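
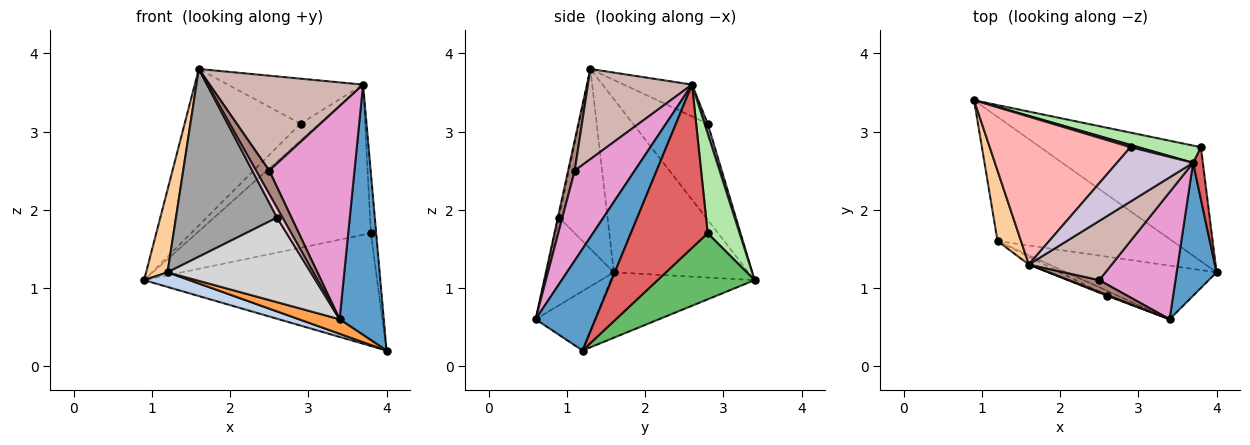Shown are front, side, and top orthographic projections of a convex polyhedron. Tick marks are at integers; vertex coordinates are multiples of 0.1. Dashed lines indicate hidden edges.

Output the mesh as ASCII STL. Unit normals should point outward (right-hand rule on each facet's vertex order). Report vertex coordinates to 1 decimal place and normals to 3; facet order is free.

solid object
 facet normal 0.767 -0.567 0.301
  outer loop
   vertex 3.7 2.6 3.6
   vertex 3.4 0.6 0.6
   vertex 4.0 1.2 0.2
  endloop
 endfacet
 facet normal -0.348 -0.110 -0.931
  outer loop
   vertex 1.2 1.6 1.2
   vertex 0.9 3.4 1.1
   vertex 4.0 1.2 0.2
  endloop
 endfacet
 facet normal -0.357 -0.244 -0.902
  outer loop
   vertex 1.2 1.6 1.2
   vertex 4.0 1.2 0.2
   vertex 3.4 0.6 0.6
  endloop
 endfacet
 facet normal -0.979 -0.156 0.133
  outer loop
   vertex 1.2 1.6 1.2
   vertex 1.6 1.3 3.8
   vertex 0.9 3.4 1.1
  endloop
 endfacet
 facet normal 0.281 0.675 -0.682
  outer loop
   vertex 3.8 2.8 1.7
   vertex 4.0 1.2 0.2
   vertex 0.9 3.4 1.1
  endloop
 endfacet
 facet normal 0.179 0.977 0.112
  outer loop
   vertex 3.8 2.8 1.7
   vertex 0.9 3.4 1.1
   vertex 3.7 2.6 3.6
  endloop
 endfacet
 facet normal 0.996 0.069 0.060
  outer loop
   vertex 3.8 2.8 1.7
   vertex 3.7 2.6 3.6
   vertex 4.0 1.2 0.2
  endloop
 endfacet
 facet normal -0.424 0.658 0.622
  outer loop
   vertex 2.9 2.8 3.1
   vertex 0.9 3.4 1.1
   vertex 1.6 1.3 3.8
  endloop
 endfacet
 facet normal 0.163 0.978 0.130
  outer loop
   vertex 2.9 2.8 3.1
   vertex 3.7 2.6 3.6
   vertex 0.9 3.4 1.1
  endloop
 endfacet
 facet normal -0.306 0.607 0.733
  outer loop
   vertex 2.9 2.8 3.1
   vertex 1.6 1.3 3.8
   vertex 3.7 2.6 3.6
  endloop
 endfacet
 facet normal 0.408 -0.816 0.408
  outer loop
   vertex 2.5 1.1 2.5
   vertex 1.6 1.3 3.8
   vertex 3.4 0.6 0.6
  endloop
 endfacet
 facet normal 0.499 -0.735 0.459
  outer loop
   vertex 2.5 1.1 2.5
   vertex 3.7 2.6 3.6
   vertex 1.6 1.3 3.8
  endloop
 endfacet
 facet normal 0.517 -0.735 0.438
  outer loop
   vertex 2.5 1.1 2.5
   vertex 3.4 0.6 0.6
   vertex 3.7 2.6 3.6
  endloop
 endfacet
 facet normal -0.221 -0.971 0.088
  outer loop
   vertex 2.6 0.9 1.9
   vertex 3.4 0.6 0.6
   vertex 1.6 1.3 3.8
  endloop
 endfacet
 facet normal -0.432 -0.901 -0.038
  outer loop
   vertex 2.6 0.9 1.9
   vertex 1.6 1.3 3.8
   vertex 1.2 1.6 1.2
  endloop
 endfacet
 facet normal -0.425 -0.904 -0.053
  outer loop
   vertex 2.6 0.9 1.9
   vertex 1.2 1.6 1.2
   vertex 3.4 0.6 0.6
  endloop
 endfacet
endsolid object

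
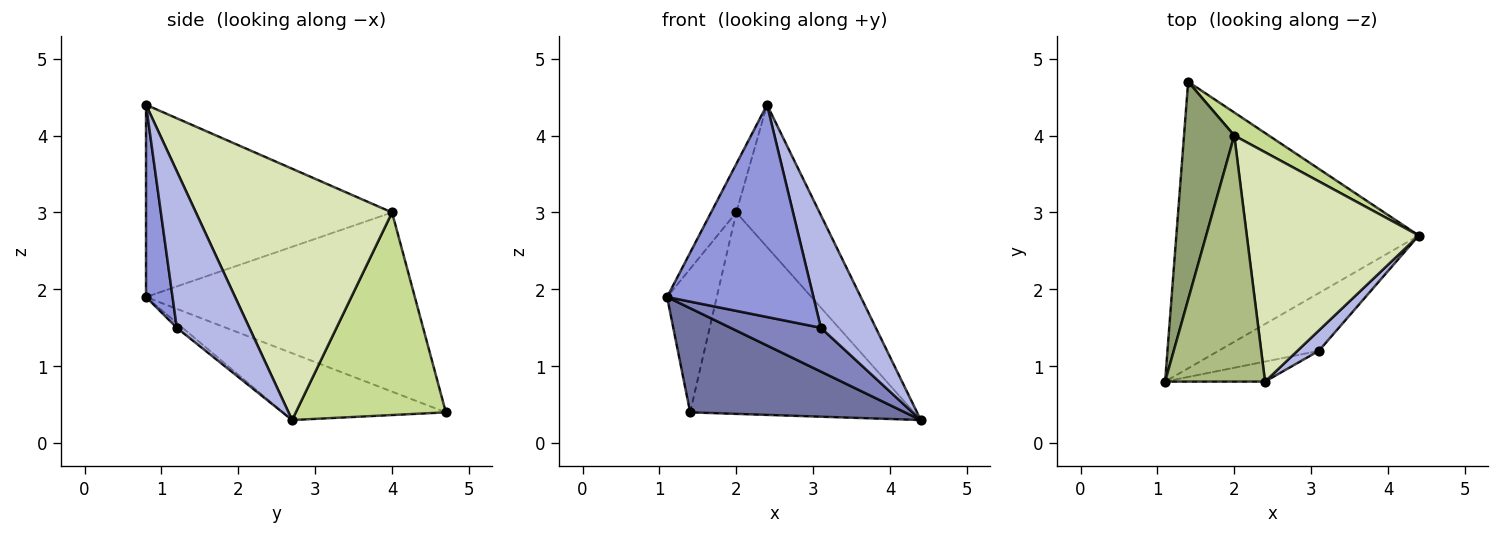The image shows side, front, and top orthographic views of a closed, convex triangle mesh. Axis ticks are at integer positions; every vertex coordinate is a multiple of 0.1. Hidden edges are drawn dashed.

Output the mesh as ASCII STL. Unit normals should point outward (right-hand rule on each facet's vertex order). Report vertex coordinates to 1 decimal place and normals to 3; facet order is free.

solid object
 facet normal -0.251 -0.331 -0.910
  outer loop
   vertex 1.4 4.7 0.4
   vertex 4.4 2.7 0.3
   vertex 1.1 0.8 1.9
  endloop
 endfacet
 facet normal -0.039 -0.604 -0.796
  outer loop
   vertex 3.1 1.2 1.5
   vertex 1.1 0.8 1.9
   vertex 4.4 2.7 0.3
  endloop
 endfacet
 facet normal 0.177 -0.980 -0.092
  outer loop
   vertex 3.1 1.2 1.5
   vertex 2.4 0.8 4.4
   vertex 1.1 0.8 1.9
  endloop
 endfacet
 facet normal 0.793 -0.600 0.109
  outer loop
   vertex 3.1 1.2 1.5
   vertex 4.4 2.7 0.3
   vertex 2.4 0.8 4.4
  endloop
 endfacet
 facet normal -0.948 0.175 0.266
  outer loop
   vertex 2.0 4.0 3.0
   vertex 1.4 4.7 0.4
   vertex 1.1 0.8 1.9
  endloop
 endfacet
 facet normal -0.884 0.091 0.459
  outer loop
   vertex 2.0 4.0 3.0
   vertex 1.1 0.8 1.9
   vertex 2.4 0.8 4.4
  endloop
 endfacet
 facet normal 0.554 0.827 0.095
  outer loop
   vertex 2.0 4.0 3.0
   vertex 4.4 2.7 0.3
   vertex 1.4 4.7 0.4
  endloop
 endfacet
 facet normal 0.779 0.331 0.533
  outer loop
   vertex 2.0 4.0 3.0
   vertex 2.4 0.8 4.4
   vertex 4.4 2.7 0.3
  endloop
 endfacet
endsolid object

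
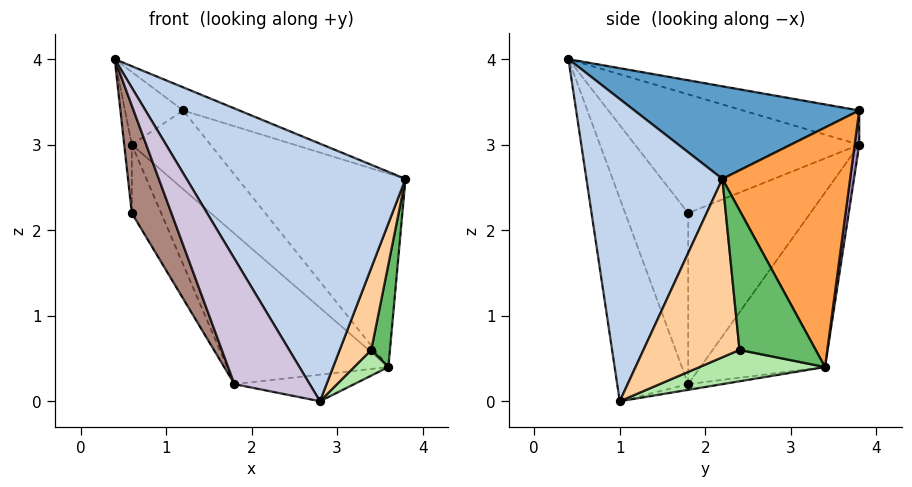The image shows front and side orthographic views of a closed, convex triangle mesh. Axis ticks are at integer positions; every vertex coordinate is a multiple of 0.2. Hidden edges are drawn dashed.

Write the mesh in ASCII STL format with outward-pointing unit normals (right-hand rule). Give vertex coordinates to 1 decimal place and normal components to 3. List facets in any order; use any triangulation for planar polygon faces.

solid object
 facet normal 0.341 0.085 0.936
  outer loop
   vertex 1.2 3.8 3.4
   vertex 0.4 0.4 4.0
   vertex 3.8 2.2 2.6
  endloop
 endfacet
 facet normal 0.518 -0.835 0.186
  outer loop
   vertex 2.8 1.0 0.0
   vertex 3.8 2.2 2.6
   vertex 0.4 0.4 4.0
  endloop
 endfacet
 facet normal 0.567 0.744 0.354
  outer loop
   vertex 3.6 3.4 0.4
   vertex 1.2 3.8 3.4
   vertex 3.8 2.2 2.6
  endloop
 endfacet
 facet normal 0.928 -0.305 -0.216
  outer loop
   vertex 3.4 2.4 0.6
   vertex 3.8 2.2 2.6
   vertex 2.8 1.0 0.0
  endloop
 endfacet
 facet normal 0.949 -0.232 -0.213
  outer loop
   vertex 3.4 2.4 0.6
   vertex 3.6 3.4 0.4
   vertex 3.8 2.2 2.6
  endloop
 endfacet
 facet normal 0.910 -0.248 -0.331
  outer loop
   vertex 3.4 2.4 0.6
   vertex 2.8 1.0 0.0
   vertex 3.6 3.4 0.4
  endloop
 endfacet
 facet normal -0.535 0.267 0.802
  outer loop
   vertex 0.6 3.8 3.0
   vertex 0.4 0.4 4.0
   vertex 1.2 3.8 3.4
  endloop
 endfacet
 facet normal -0.996 0.034 -0.084
  outer loop
   vertex 0.6 3.8 3.0
   vertex 0.6 1.8 2.2
   vertex 0.4 0.4 4.0
  endloop
 endfacet
 facet normal 0.058 0.995 -0.086
  outer loop
   vertex 0.6 3.8 3.0
   vertex 1.2 3.8 3.4
   vertex 3.6 3.4 0.4
  endloop
 endfacet
 facet normal -0.609 -0.645 -0.462
  outer loop
   vertex 1.8 1.8 0.2
   vertex 2.8 1.0 0.0
   vertex 0.4 0.4 4.0
  endloop
 endfacet
 facet normal -0.755 -0.474 -0.453
  outer loop
   vertex 1.8 1.8 0.2
   vertex 0.4 0.4 4.0
   vertex 0.6 1.8 2.2
  endloop
 endfacet
 facet normal -0.840 0.202 -0.504
  outer loop
   vertex 1.8 1.8 0.2
   vertex 0.6 1.8 2.2
   vertex 0.6 3.8 3.0
  endloop
 endfacet
 facet normal -0.052 0.181 -0.982
  outer loop
   vertex 1.8 1.8 0.2
   vertex 3.6 3.4 0.4
   vertex 2.8 1.0 0.0
  endloop
 endfacet
 facet normal -0.471 0.610 -0.637
  outer loop
   vertex 1.8 1.8 0.2
   vertex 0.6 3.8 3.0
   vertex 3.6 3.4 0.4
  endloop
 endfacet
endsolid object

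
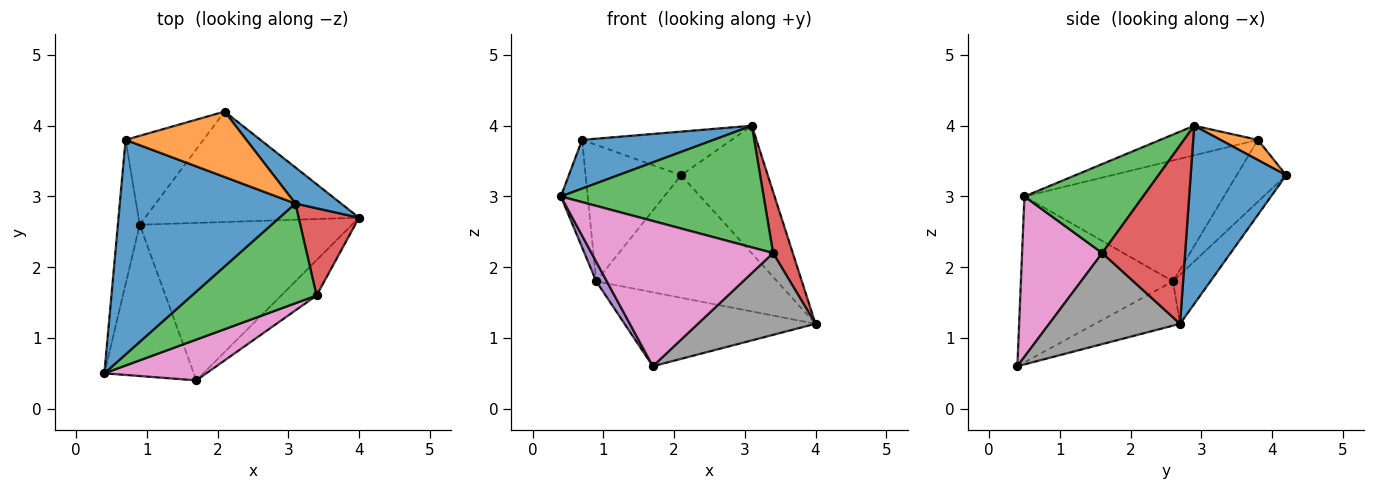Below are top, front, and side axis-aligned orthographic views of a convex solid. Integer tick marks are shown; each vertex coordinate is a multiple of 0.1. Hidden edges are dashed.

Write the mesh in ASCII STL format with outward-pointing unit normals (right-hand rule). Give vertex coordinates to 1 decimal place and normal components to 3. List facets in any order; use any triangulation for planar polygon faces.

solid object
 facet normal 0.728 0.660 0.187
  outer loop
   vertex 3.1 2.9 4.0
   vertex 4.0 2.7 1.2
   vertex 2.1 4.2 3.3
  endloop
 endfacet
 facet normal -0.152 0.734 -0.662
  outer loop
   vertex 0.9 2.6 1.8
   vertex 2.1 4.2 3.3
   vertex 4.0 2.7 1.2
  endloop
 endfacet
 facet normal 0.412 -0.705 0.578
  outer loop
   vertex 3.4 1.6 2.2
   vertex 3.1 2.9 4.0
   vertex 0.4 0.5 3.0
  endloop
 endfacet
 facet normal 0.924 -0.220 0.313
  outer loop
   vertex 3.4 1.6 2.2
   vertex 4.0 2.7 1.2
   vertex 3.1 2.9 4.0
  endloop
 endfacet
 facet normal -0.879 -0.061 -0.473
  outer loop
   vertex 1.7 0.4 0.6
   vertex 0.4 0.5 3.0
   vertex 0.9 2.6 1.8
  endloop
 endfacet
 facet normal -0.186 0.418 -0.889
  outer loop
   vertex 1.7 0.4 0.6
   vertex 0.9 2.6 1.8
   vertex 4.0 2.7 1.2
  endloop
 endfacet
 facet normal 0.391 -0.886 0.249
  outer loop
   vertex 1.7 0.4 0.6
   vertex 3.4 1.6 2.2
   vertex 0.4 0.5 3.0
  endloop
 endfacet
 facet normal 0.715 -0.642 -0.278
  outer loop
   vertex 1.7 0.4 0.6
   vertex 4.0 2.7 1.2
   vertex 3.4 1.6 2.2
  endloop
 endfacet
 facet normal -0.975 0.131 -0.176
  outer loop
   vertex 0.7 3.8 3.8
   vertex 0.9 2.6 1.8
   vertex 0.4 0.5 3.0
  endloop
 endfacet
 facet normal -0.398 0.768 -0.501
  outer loop
   vertex 0.7 3.8 3.8
   vertex 2.1 4.2 3.3
   vertex 0.9 2.6 1.8
  endloop
 endfacet
 facet normal -0.162 -0.219 0.962
  outer loop
   vertex 0.7 3.8 3.8
   vertex 0.4 0.5 3.0
   vertex 3.1 2.9 4.0
  endloop
 endfacet
 facet normal 0.137 0.549 0.824
  outer loop
   vertex 0.7 3.8 3.8
   vertex 3.1 2.9 4.0
   vertex 2.1 4.2 3.3
  endloop
 endfacet
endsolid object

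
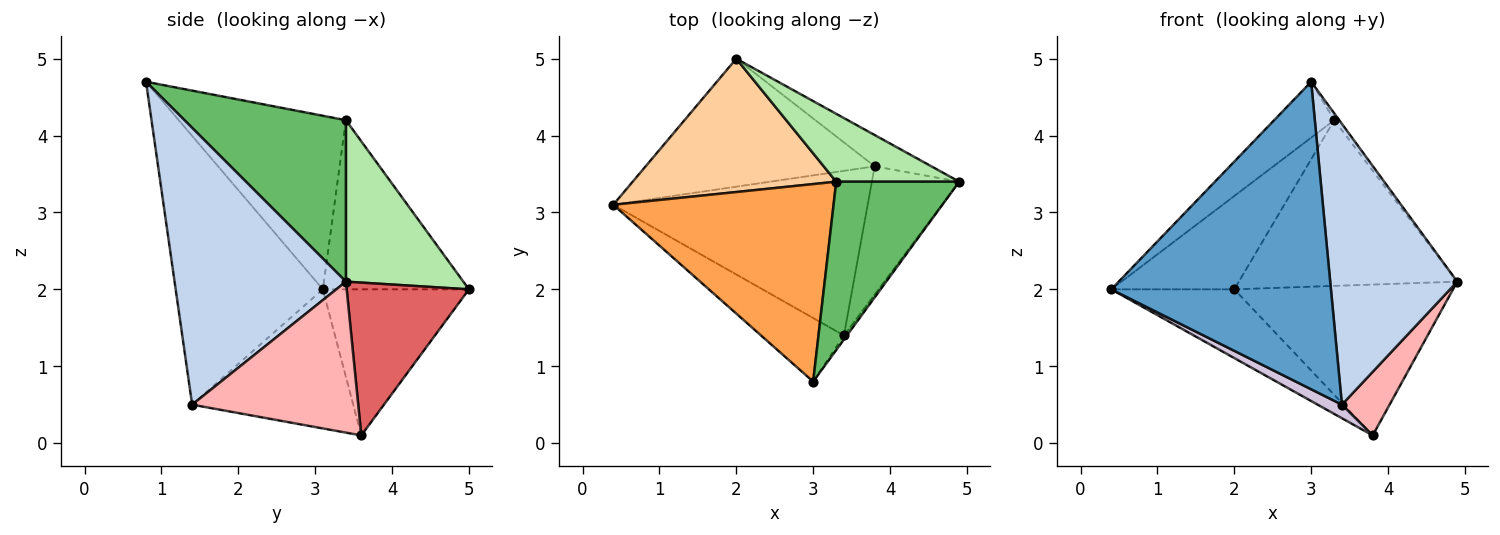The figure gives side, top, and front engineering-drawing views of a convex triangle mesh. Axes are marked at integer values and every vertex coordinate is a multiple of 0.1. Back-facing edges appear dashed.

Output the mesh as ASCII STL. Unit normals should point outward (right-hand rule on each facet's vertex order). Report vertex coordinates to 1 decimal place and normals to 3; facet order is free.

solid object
 facet normal -0.549 -0.819 -0.169
  outer loop
   vertex 3.4 1.4 0.5
   vertex 3.0 0.8 4.7
   vertex 0.4 3.1 2.0
  endloop
 endfacet
 facet normal 0.803 -0.596 -0.009
  outer loop
   vertex 3.4 1.4 0.5
   vertex 4.9 3.4 2.1
   vertex 3.0 0.8 4.7
  endloop
 endfacet
 facet normal -0.604 0.217 0.767
  outer loop
   vertex 3.3 3.4 4.2
   vertex 0.4 3.1 2.0
   vertex 3.0 0.8 4.7
  endloop
 endfacet
 facet normal -0.563 0.474 0.677
  outer loop
   vertex 3.3 3.4 4.2
   vertex 2.0 5.0 2.0
   vertex 0.4 3.1 2.0
  endloop
 endfacet
 facet normal 0.795 0.025 0.606
  outer loop
   vertex 3.3 3.4 4.2
   vertex 3.0 0.8 4.7
   vertex 4.9 3.4 2.1
  endloop
 endfacet
 facet normal 0.445 0.829 0.339
  outer loop
   vertex 3.3 3.4 4.2
   vertex 4.9 3.4 2.1
   vertex 2.0 5.0 2.0
  endloop
 endfacet
 facet normal 0.480 0.859 -0.178
  outer loop
   vertex 3.8 3.6 0.1
   vertex 2.0 5.0 2.0
   vertex 4.9 3.4 2.1
  endloop
 endfacet
 facet normal 0.840 -0.241 -0.486
  outer loop
   vertex 3.8 3.6 0.1
   vertex 4.9 3.4 2.1
   vertex 3.4 1.4 0.5
  endloop
 endfacet
 facet normal -0.490 0.413 -0.768
  outer loop
   vertex 3.8 3.6 0.1
   vertex 0.4 3.1 2.0
   vertex 2.0 5.0 2.0
  endloop
 endfacet
 facet normal -0.478 -0.072 -0.875
  outer loop
   vertex 3.8 3.6 0.1
   vertex 3.4 1.4 0.5
   vertex 0.4 3.1 2.0
  endloop
 endfacet
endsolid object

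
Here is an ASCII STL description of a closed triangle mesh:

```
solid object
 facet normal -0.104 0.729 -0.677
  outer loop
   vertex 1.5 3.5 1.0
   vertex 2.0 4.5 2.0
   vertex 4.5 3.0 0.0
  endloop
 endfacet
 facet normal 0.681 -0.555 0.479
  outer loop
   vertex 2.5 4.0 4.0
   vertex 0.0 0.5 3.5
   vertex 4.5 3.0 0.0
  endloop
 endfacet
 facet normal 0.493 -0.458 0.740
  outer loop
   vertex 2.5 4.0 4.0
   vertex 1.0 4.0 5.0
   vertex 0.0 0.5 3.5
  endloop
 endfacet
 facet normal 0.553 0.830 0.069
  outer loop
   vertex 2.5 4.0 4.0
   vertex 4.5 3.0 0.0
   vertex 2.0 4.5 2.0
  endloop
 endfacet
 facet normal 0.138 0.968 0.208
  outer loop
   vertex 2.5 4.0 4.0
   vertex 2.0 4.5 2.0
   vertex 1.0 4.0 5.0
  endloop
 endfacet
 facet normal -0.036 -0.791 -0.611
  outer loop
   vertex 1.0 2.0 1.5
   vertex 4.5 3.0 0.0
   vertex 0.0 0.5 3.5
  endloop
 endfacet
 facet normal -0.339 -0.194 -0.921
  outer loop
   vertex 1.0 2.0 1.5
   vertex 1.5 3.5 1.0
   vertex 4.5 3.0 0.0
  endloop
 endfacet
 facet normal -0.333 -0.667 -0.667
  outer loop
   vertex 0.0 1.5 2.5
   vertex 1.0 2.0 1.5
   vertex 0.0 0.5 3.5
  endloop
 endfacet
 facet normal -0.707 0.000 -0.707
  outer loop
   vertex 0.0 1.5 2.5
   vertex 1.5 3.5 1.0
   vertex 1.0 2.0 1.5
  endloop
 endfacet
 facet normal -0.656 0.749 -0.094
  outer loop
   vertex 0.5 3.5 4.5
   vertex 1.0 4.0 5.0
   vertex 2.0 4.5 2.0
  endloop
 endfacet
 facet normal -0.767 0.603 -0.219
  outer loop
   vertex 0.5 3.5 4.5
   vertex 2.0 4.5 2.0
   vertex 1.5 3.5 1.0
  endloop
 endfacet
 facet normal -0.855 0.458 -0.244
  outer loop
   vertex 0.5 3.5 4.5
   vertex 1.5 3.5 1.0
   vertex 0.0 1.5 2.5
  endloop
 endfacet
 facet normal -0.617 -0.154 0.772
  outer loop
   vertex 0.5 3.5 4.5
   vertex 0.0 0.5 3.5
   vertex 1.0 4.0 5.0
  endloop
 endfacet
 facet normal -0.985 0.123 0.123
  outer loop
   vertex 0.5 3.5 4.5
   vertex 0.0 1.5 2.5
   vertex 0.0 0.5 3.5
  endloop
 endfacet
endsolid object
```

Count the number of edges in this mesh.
21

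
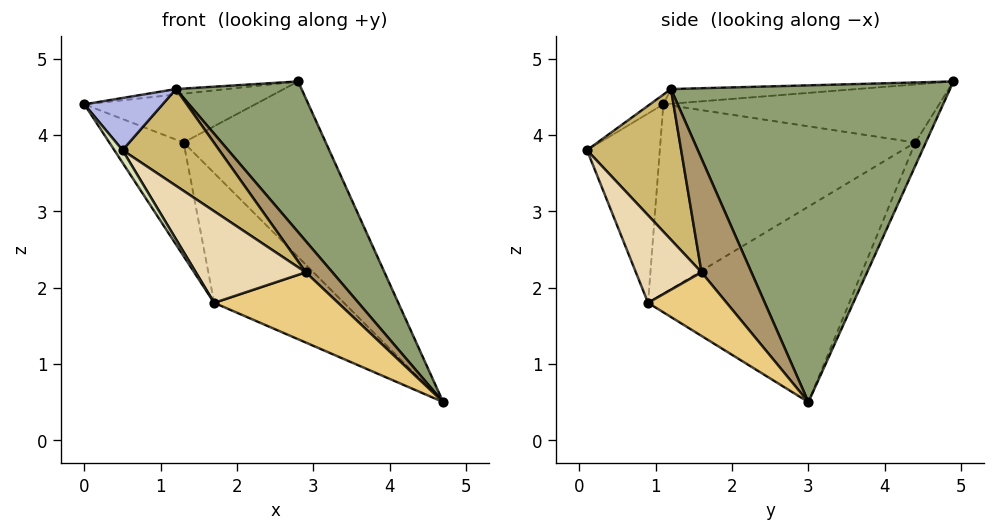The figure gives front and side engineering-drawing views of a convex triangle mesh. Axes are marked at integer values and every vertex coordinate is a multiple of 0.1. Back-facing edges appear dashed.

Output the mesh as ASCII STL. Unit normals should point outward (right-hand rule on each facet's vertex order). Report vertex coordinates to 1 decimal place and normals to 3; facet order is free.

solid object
 facet normal -0.527 0.327 0.784
  outer loop
   vertex 1.3 4.4 3.9
   vertex 0.0 1.1 4.4
   vertex 2.8 4.9 4.7
  endloop
 endfacet
 facet normal -0.067 0.897 -0.436
  outer loop
   vertex 1.3 4.4 3.9
   vertex 2.8 4.9 4.7
   vertex 4.7 3.0 0.5
  endloop
 endfacet
 facet normal -0.168 0.046 0.985
  outer loop
   vertex 1.2 1.2 4.6
   vertex 2.8 4.9 4.7
   vertex 0.0 1.1 4.4
  endloop
 endfacet
 facet normal -0.093 -0.546 0.833
  outer loop
   vertex 1.2 1.2 4.6
   vertex 0.0 1.1 4.4
   vertex 0.5 0.1 3.8
  endloop
 endfacet
 facet normal 0.783 -0.352 0.513
  outer loop
   vertex 1.2 1.2 4.6
   vertex 4.7 3.0 0.5
   vertex 2.8 4.9 4.7
  endloop
 endfacet
 facet normal -0.805 0.235 -0.545
  outer loop
   vertex 1.7 0.9 1.8
   vertex 0.0 1.1 4.4
   vertex 1.3 4.4 3.9
  endloop
 endfacet
 facet normal -0.576 0.371 -0.729
  outer loop
   vertex 1.7 0.9 1.8
   vertex 1.3 4.4 3.9
   vertex 4.7 3.0 0.5
  endloop
 endfacet
 facet normal -0.837 -0.094 -0.540
  outer loop
   vertex 1.7 0.9 1.8
   vertex 0.5 0.1 3.8
   vertex 0.0 1.1 4.4
  endloop
 endfacet
 facet normal 0.774 -0.413 0.480
  outer loop
   vertex 2.9 1.6 2.2
   vertex 4.7 3.0 0.5
   vertex 1.2 1.2 4.6
  endloop
 endfacet
 facet normal 0.653 -0.671 0.351
  outer loop
   vertex 2.9 1.6 2.2
   vertex 1.2 1.2 4.6
   vertex 0.5 0.1 3.8
  endloop
 endfacet
 facet normal 0.531 -0.838 -0.127
  outer loop
   vertex 2.9 1.6 2.2
   vertex 1.7 0.9 1.8
   vertex 4.7 3.0 0.5
  endloop
 endfacet
 facet normal 0.512 -0.858 -0.036
  outer loop
   vertex 2.9 1.6 2.2
   vertex 0.5 0.1 3.8
   vertex 1.7 0.9 1.8
  endloop
 endfacet
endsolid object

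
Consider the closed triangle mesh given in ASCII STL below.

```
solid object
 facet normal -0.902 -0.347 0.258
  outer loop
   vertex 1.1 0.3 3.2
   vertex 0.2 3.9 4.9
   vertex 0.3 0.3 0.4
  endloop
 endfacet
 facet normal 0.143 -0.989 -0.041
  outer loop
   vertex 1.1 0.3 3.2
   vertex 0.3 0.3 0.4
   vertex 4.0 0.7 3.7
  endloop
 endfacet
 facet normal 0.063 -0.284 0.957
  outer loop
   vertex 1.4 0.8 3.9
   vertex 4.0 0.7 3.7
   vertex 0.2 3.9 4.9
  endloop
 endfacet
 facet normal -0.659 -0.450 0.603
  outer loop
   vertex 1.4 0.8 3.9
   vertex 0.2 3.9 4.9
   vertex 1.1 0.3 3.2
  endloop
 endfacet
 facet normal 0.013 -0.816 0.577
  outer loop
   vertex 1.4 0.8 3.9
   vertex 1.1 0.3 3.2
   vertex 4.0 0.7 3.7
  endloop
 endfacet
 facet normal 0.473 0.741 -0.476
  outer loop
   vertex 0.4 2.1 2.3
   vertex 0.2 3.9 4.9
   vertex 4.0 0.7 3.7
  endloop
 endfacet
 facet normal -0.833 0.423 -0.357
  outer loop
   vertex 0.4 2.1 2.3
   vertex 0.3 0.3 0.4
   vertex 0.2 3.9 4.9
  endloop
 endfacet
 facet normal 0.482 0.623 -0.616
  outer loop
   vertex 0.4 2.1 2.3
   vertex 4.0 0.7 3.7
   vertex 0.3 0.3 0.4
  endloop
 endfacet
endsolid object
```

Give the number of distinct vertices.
6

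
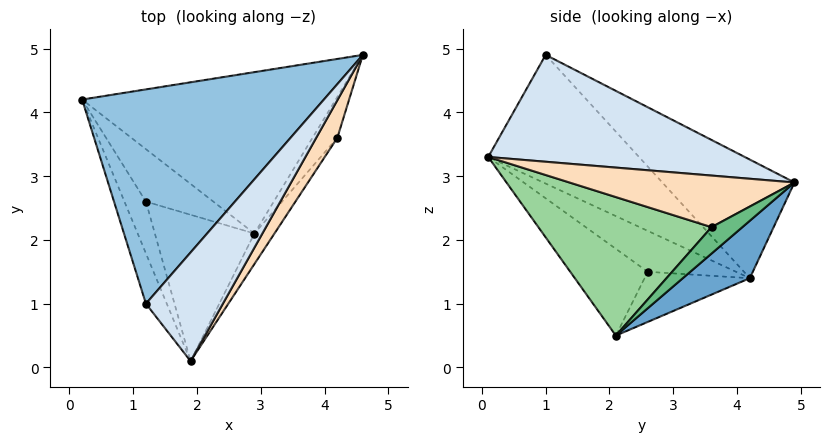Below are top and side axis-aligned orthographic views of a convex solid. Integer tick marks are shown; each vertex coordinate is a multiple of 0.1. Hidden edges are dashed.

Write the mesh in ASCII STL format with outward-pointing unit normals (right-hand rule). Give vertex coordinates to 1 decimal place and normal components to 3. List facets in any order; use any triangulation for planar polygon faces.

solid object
 facet normal 0.181 0.575 -0.798
  outer loop
   vertex 2.9 2.1 0.5
   vertex 0.2 4.2 1.4
   vertex 4.6 4.9 2.9
  endloop
 endfacet
 facet normal -0.336 0.645 0.686
  outer loop
   vertex 1.2 1.0 4.9
   vertex 4.6 4.9 2.9
   vertex 0.2 4.2 1.4
  endloop
 endfacet
 facet normal -0.889 -0.435 -0.144
  outer loop
   vertex 1.2 1.0 4.9
   vertex 0.2 4.2 1.4
   vertex 1.9 0.1 3.3
  endloop
 endfacet
 facet normal 0.751 -0.378 0.541
  outer loop
   vertex 1.2 1.0 4.9
   vertex 1.9 0.1 3.3
   vertex 4.6 4.9 2.9
  endloop
 endfacet
 facet normal -0.765 -0.503 -0.401
  outer loop
   vertex 1.2 2.6 1.5
   vertex 1.9 0.1 3.3
   vertex 0.2 4.2 1.4
  endloop
 endfacet
 facet normal -0.549 -0.390 -0.739
  outer loop
   vertex 1.2 2.6 1.5
   vertex 0.2 4.2 1.4
   vertex 2.9 2.1 0.5
  endloop
 endfacet
 facet normal -0.532 -0.588 -0.610
  outer loop
   vertex 1.2 2.6 1.5
   vertex 2.9 2.1 0.5
   vertex 1.9 0.1 3.3
  endloop
 endfacet
 facet normal 0.831 -0.439 0.341
  outer loop
   vertex 4.2 3.6 2.2
   vertex 4.6 4.9 2.9
   vertex 1.9 0.1 3.3
  endloop
 endfacet
 facet normal 0.721 0.143 -0.678
  outer loop
   vertex 4.2 3.6 2.2
   vertex 2.9 2.1 0.5
   vertex 4.6 4.9 2.9
  endloop
 endfacet
 facet normal 0.813 -0.571 -0.118
  outer loop
   vertex 4.2 3.6 2.2
   vertex 1.9 0.1 3.3
   vertex 2.9 2.1 0.5
  endloop
 endfacet
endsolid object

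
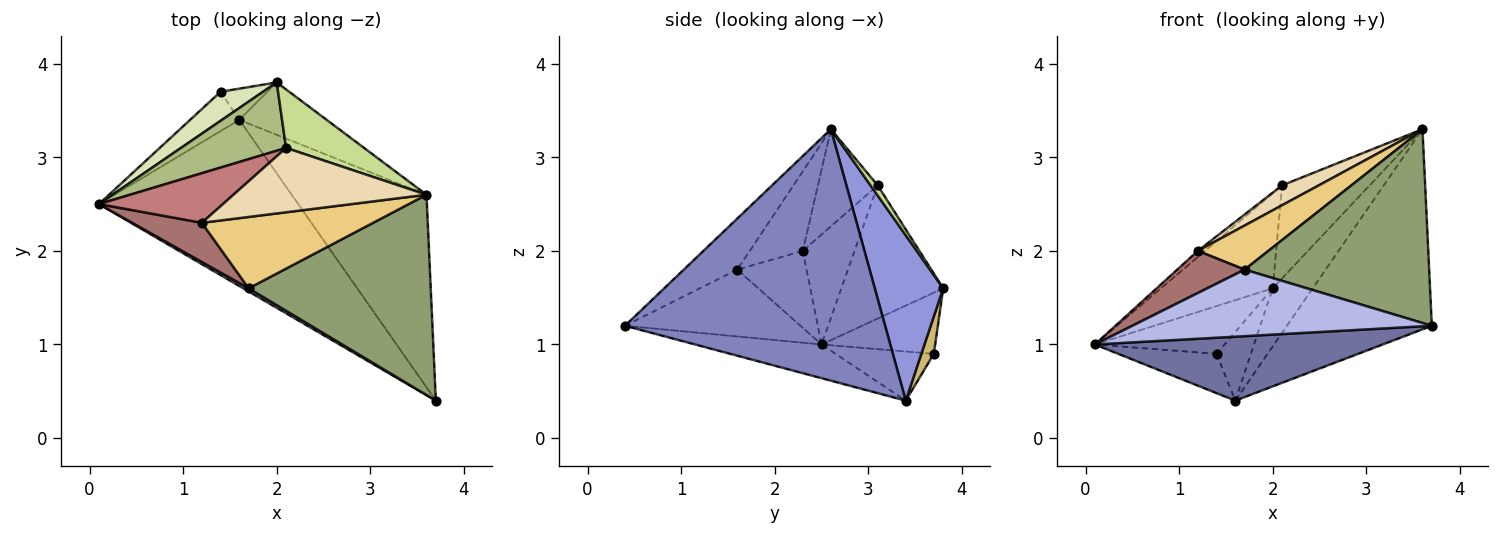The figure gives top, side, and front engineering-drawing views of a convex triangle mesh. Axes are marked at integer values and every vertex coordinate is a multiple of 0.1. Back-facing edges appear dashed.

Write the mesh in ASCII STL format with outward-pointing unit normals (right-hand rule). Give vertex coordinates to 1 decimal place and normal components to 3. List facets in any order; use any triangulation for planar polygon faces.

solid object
 facet normal -0.156 -0.355 -0.922
  outer loop
   vertex 1.6 3.4 0.4
   vertex 3.7 0.4 1.2
   vertex 0.1 2.5 1.0
  endloop
 endfacet
 facet normal 0.791 0.441 -0.424
  outer loop
   vertex 1.6 3.4 0.4
   vertex 3.6 2.6 3.3
   vertex 3.7 0.4 1.2
  endloop
 endfacet
 facet normal 0.785 0.459 -0.415
  outer loop
   vertex 1.6 3.4 0.4
   vertex 2.0 3.8 1.6
   vertex 3.6 2.6 3.3
  endloop
 endfacet
 facet normal -0.505 -0.862 0.040
  outer loop
   vertex 1.7 1.6 1.8
   vertex 0.1 2.5 1.0
   vertex 3.7 0.4 1.2
  endloop
 endfacet
 facet normal -0.198 -0.682 0.705
  outer loop
   vertex 1.7 1.6 1.8
   vertex 3.7 0.4 1.2
   vertex 3.6 2.6 3.3
  endloop
 endfacet
 facet normal -0.595 0.653 0.469
  outer loop
   vertex 2.1 3.1 2.7
   vertex 2.0 3.8 1.6
   vertex 0.1 2.5 1.0
  endloop
 endfacet
 facet normal 0.069 0.844 0.531
  outer loop
   vertex 2.1 3.1 2.7
   vertex 3.6 2.6 3.3
   vertex 2.0 3.8 1.6
  endloop
 endfacet
 facet normal -0.599 0.684 0.416
  outer loop
   vertex 1.4 3.7 0.9
   vertex 0.1 2.5 1.0
   vertex 2.0 3.8 1.6
  endloop
 endfacet
 facet normal -0.577 0.577 -0.577
  outer loop
   vertex 1.4 3.7 0.9
   vertex 1.6 3.4 0.4
   vertex 0.1 2.5 1.0
  endloop
 endfacet
 facet normal 0.314 0.864 -0.393
  outer loop
   vertex 1.4 3.7 0.9
   vertex 2.0 3.8 1.6
   vertex 1.6 3.4 0.4
  endloop
 endfacet
 facet normal -0.368 -0.489 0.791
  outer loop
   vertex 1.2 2.3 2.0
   vertex 1.7 1.6 1.8
   vertex 3.6 2.6 3.3
  endloop
 endfacet
 facet normal -0.433 -0.266 0.861
  outer loop
   vertex 1.2 2.3 2.0
   vertex 3.6 2.6 3.3
   vertex 2.1 3.1 2.7
  endloop
 endfacet
 facet normal -0.601 -0.585 0.544
  outer loop
   vertex 1.2 2.3 2.0
   vertex 0.1 2.5 1.0
   vertex 1.7 1.6 1.8
  endloop
 endfacet
 facet normal -0.661 0.091 0.745
  outer loop
   vertex 1.2 2.3 2.0
   vertex 2.1 3.1 2.7
   vertex 0.1 2.5 1.0
  endloop
 endfacet
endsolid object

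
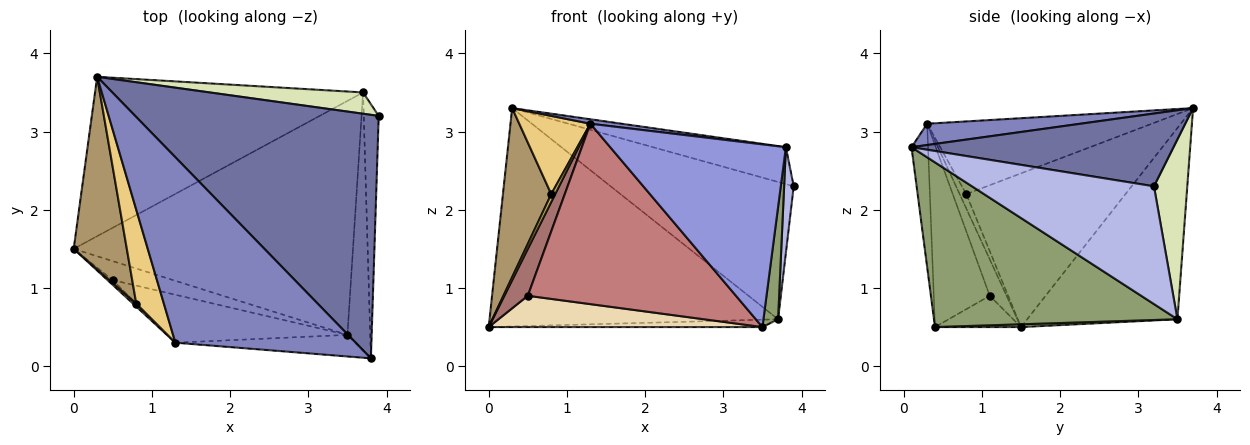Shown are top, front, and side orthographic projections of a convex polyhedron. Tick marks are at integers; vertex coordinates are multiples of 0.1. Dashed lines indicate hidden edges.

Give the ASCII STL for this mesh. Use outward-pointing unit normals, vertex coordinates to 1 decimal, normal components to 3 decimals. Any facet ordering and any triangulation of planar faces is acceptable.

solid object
 facet normal 0.283 0.144 0.948
  outer loop
   vertex 0.3 3.7 3.3
   vertex 3.8 0.1 2.8
   vertex 3.9 3.2 2.3
  endloop
 endfacet
 facet normal 0.117 -0.024 0.993
  outer loop
   vertex 1.3 0.3 3.1
   vertex 3.8 0.1 2.8
   vertex 0.3 3.7 3.3
  endloop
 endfacet
 facet normal -0.093 -0.989 -0.117
  outer loop
   vertex 1.3 0.3 3.1
   vertex 3.5 0.4 0.5
   vertex 3.8 0.1 2.8
  endloop
 endfacet
 facet normal 0.991 -0.052 -0.126
  outer loop
   vertex 3.7 3.5 0.6
   vertex 3.9 3.2 2.3
   vertex 3.8 0.1 2.8
  endloop
 endfacet
 facet normal 0.989 -0.059 -0.137
  outer loop
   vertex 3.7 3.5 0.6
   vertex 3.8 0.1 2.8
   vertex 3.5 0.4 0.5
  endloop
 endfacet
 facet normal 0.010 0.032 -0.999
  outer loop
   vertex 3.7 3.5 0.6
   vertex 3.5 0.4 0.5
   vertex 0.0 1.5 0.5
  endloop
 endfacet
 facet normal -0.388 0.745 -0.543
  outer loop
   vertex 3.7 3.5 0.6
   vertex 0.0 1.5 0.5
   vertex 0.3 3.7 3.3
  endloop
 endfacet
 facet normal 0.177 0.973 0.151
  outer loop
   vertex 3.7 3.5 0.6
   vertex 0.3 3.7 3.3
   vertex 3.9 3.2 2.3
  endloop
 endfacet
 facet normal -0.909 -0.276 0.314
  outer loop
   vertex 0.8 0.8 2.2
   vertex 0.3 3.7 3.3
   vertex 0.0 1.5 0.5
  endloop
 endfacet
 facet normal -0.845 -0.499 0.192
  outer loop
   vertex 0.8 0.8 2.2
   vertex 0.0 1.5 0.5
   vertex 1.3 0.3 3.1
  endloop
 endfacet
 facet normal -0.896 -0.284 0.340
  outer loop
   vertex 0.8 0.8 2.2
   vertex 1.3 0.3 3.1
   vertex 0.3 3.7 3.3
  endloop
 endfacet
 facet normal -0.259 -0.826 -0.501
  outer loop
   vertex 0.5 1.1 0.9
   vertex 0.0 1.5 0.5
   vertex 3.5 0.4 0.5
  endloop
 endfacet
 facet normal -0.581 -0.810 -0.083
  outer loop
   vertex 0.5 1.1 0.9
   vertex 1.3 0.3 3.1
   vertex 0.0 1.5 0.5
  endloop
 endfacet
 facet normal -0.251 -0.935 -0.249
  outer loop
   vertex 0.5 1.1 0.9
   vertex 3.5 0.4 0.5
   vertex 1.3 0.3 3.1
  endloop
 endfacet
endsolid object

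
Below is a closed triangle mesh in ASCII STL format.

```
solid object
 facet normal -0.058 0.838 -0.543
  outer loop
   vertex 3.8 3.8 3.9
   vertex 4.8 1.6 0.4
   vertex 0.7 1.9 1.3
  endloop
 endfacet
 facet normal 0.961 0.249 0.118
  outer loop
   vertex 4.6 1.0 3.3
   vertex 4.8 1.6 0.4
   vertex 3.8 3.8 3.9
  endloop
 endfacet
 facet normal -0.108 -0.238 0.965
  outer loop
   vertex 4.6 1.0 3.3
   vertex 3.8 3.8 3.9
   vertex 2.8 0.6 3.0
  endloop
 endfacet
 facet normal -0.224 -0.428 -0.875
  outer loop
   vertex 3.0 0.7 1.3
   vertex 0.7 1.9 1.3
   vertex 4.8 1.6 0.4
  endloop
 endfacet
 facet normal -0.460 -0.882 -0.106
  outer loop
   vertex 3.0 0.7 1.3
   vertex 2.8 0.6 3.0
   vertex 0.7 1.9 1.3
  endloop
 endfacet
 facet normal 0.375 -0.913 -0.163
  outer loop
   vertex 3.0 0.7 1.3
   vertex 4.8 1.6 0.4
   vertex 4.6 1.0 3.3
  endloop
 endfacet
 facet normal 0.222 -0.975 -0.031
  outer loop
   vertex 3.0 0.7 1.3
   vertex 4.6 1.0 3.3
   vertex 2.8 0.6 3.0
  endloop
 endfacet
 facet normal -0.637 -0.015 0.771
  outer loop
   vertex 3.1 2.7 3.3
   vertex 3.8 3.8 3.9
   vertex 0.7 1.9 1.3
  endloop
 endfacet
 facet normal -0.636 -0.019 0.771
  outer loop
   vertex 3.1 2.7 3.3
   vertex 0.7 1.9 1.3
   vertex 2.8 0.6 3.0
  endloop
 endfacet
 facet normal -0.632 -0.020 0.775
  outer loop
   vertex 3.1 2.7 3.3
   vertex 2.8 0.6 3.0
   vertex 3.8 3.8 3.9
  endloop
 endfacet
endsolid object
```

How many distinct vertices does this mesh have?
7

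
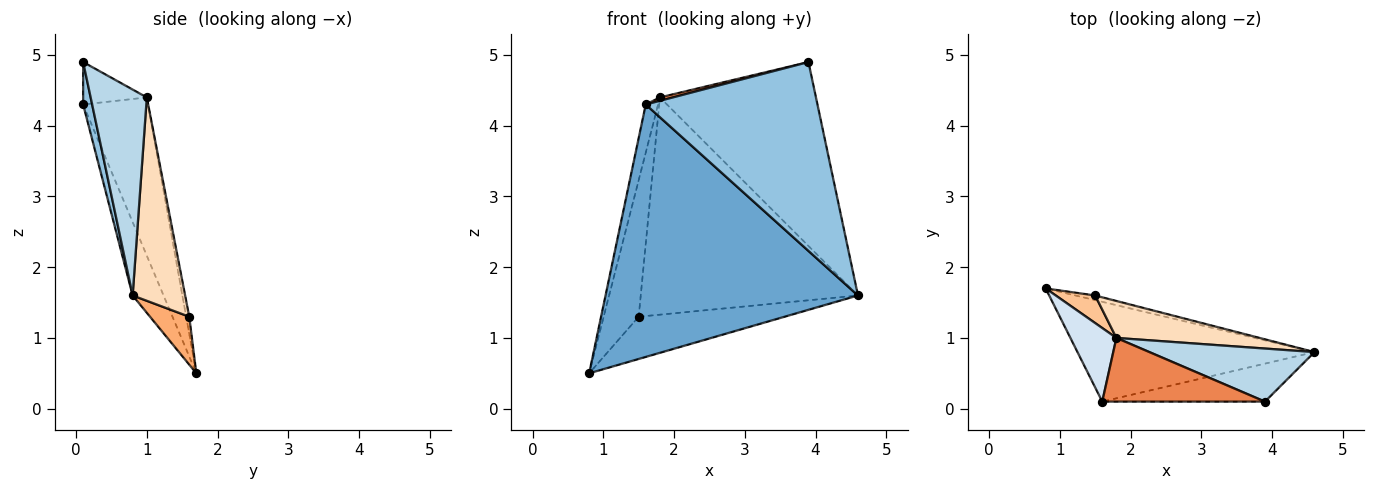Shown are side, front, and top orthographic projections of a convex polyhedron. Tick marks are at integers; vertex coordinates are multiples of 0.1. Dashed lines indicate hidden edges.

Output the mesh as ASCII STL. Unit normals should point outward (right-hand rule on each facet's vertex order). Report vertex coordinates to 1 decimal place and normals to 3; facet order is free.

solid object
 facet normal -0.113 -0.924 -0.365
  outer loop
   vertex 1.6 0.1 4.3
   vertex 0.8 1.7 0.5
   vertex 4.6 0.8 1.6
  endloop
 endfacet
 facet normal 0.051 -0.979 -0.197
  outer loop
   vertex 3.9 0.1 4.9
   vertex 1.6 0.1 4.3
   vertex 4.6 0.8 1.6
  endloop
 endfacet
 facet normal 0.327 0.908 0.262
  outer loop
   vertex 1.8 1.0 4.4
   vertex 3.9 0.1 4.9
   vertex 4.6 0.8 1.6
  endloop
 endfacet
 facet normal -0.945 0.179 0.274
  outer loop
   vertex 1.8 1.0 4.4
   vertex 0.8 1.7 0.5
   vertex 1.6 0.1 4.3
  endloop
 endfacet
 facet normal -0.252 -0.051 0.966
  outer loop
   vertex 1.8 1.0 4.4
   vertex 1.6 0.1 4.3
   vertex 3.9 0.1 4.9
  endloop
 endfacet
 facet normal 0.258 0.960 -0.106
  outer loop
   vertex 1.5 1.6 1.3
   vertex 4.6 0.8 1.6
   vertex 0.8 1.7 0.5
  endloop
 endfacet
 facet normal -0.086 0.977 0.197
  outer loop
   vertex 1.5 1.6 1.3
   vertex 0.8 1.7 0.5
   vertex 1.8 1.0 4.4
  endloop
 endfacet
 facet normal 0.232 0.959 0.163
  outer loop
   vertex 1.5 1.6 1.3
   vertex 1.8 1.0 4.4
   vertex 4.6 0.8 1.6
  endloop
 endfacet
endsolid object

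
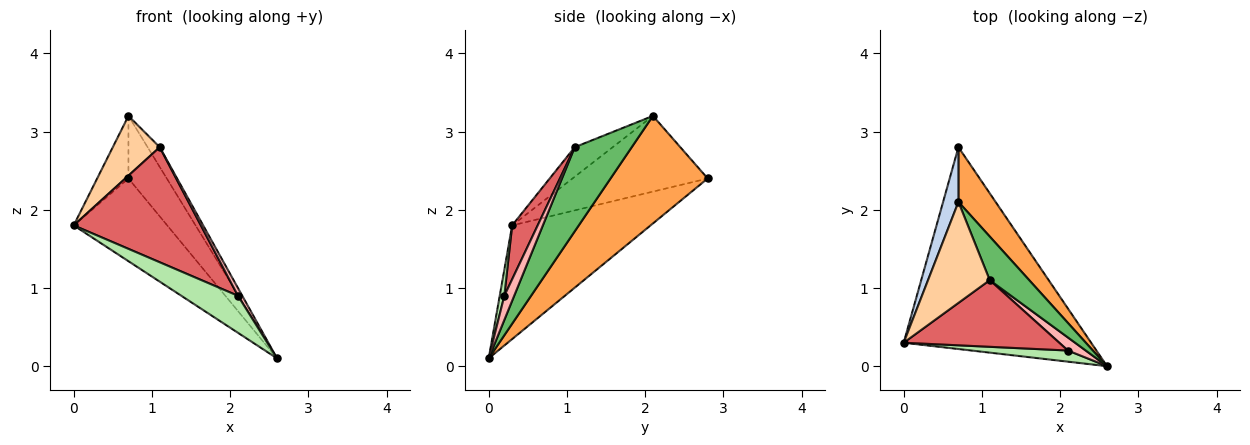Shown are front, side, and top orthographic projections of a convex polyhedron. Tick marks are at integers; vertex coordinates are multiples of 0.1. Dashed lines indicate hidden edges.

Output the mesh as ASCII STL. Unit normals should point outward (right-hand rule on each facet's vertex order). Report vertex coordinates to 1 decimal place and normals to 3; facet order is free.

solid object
 facet normal -0.489 0.331 -0.807
  outer loop
   vertex 0.7 2.8 2.4
   vertex 2.6 0.0 0.1
   vertex 0.0 0.3 1.8
  endloop
 endfacet
 facet normal -0.956 0.221 0.194
  outer loop
   vertex 0.7 2.1 3.2
   vertex 0.7 2.8 2.4
   vertex 0.0 0.3 1.8
  endloop
 endfacet
 facet normal 0.886 0.350 0.306
  outer loop
   vertex 0.7 2.1 3.2
   vertex 2.6 0.0 0.1
   vertex 0.7 2.8 2.4
  endloop
 endfacet
 facet normal -0.381 -0.471 0.796
  outer loop
   vertex 1.1 1.1 2.8
   vertex 0.7 2.1 3.2
   vertex 0.0 0.3 1.8
  endloop
 endfacet
 facet normal 0.889 0.189 0.417
  outer loop
   vertex 1.1 1.1 2.8
   vertex 2.6 0.0 0.1
   vertex 0.7 2.1 3.2
  endloop
 endfacet
 facet normal 0.078 -0.955 0.287
  outer loop
   vertex 2.1 0.2 0.9
   vertex 0.0 0.3 1.8
   vertex 2.6 0.0 0.1
  endloop
 endfacet
 facet normal 0.171 -0.853 0.494
  outer loop
   vertex 2.1 0.2 0.9
   vertex 1.1 1.1 2.8
   vertex 0.0 0.3 1.8
  endloop
 endfacet
 facet normal 0.759 -0.335 0.558
  outer loop
   vertex 2.1 0.2 0.9
   vertex 2.6 0.0 0.1
   vertex 1.1 1.1 2.8
  endloop
 endfacet
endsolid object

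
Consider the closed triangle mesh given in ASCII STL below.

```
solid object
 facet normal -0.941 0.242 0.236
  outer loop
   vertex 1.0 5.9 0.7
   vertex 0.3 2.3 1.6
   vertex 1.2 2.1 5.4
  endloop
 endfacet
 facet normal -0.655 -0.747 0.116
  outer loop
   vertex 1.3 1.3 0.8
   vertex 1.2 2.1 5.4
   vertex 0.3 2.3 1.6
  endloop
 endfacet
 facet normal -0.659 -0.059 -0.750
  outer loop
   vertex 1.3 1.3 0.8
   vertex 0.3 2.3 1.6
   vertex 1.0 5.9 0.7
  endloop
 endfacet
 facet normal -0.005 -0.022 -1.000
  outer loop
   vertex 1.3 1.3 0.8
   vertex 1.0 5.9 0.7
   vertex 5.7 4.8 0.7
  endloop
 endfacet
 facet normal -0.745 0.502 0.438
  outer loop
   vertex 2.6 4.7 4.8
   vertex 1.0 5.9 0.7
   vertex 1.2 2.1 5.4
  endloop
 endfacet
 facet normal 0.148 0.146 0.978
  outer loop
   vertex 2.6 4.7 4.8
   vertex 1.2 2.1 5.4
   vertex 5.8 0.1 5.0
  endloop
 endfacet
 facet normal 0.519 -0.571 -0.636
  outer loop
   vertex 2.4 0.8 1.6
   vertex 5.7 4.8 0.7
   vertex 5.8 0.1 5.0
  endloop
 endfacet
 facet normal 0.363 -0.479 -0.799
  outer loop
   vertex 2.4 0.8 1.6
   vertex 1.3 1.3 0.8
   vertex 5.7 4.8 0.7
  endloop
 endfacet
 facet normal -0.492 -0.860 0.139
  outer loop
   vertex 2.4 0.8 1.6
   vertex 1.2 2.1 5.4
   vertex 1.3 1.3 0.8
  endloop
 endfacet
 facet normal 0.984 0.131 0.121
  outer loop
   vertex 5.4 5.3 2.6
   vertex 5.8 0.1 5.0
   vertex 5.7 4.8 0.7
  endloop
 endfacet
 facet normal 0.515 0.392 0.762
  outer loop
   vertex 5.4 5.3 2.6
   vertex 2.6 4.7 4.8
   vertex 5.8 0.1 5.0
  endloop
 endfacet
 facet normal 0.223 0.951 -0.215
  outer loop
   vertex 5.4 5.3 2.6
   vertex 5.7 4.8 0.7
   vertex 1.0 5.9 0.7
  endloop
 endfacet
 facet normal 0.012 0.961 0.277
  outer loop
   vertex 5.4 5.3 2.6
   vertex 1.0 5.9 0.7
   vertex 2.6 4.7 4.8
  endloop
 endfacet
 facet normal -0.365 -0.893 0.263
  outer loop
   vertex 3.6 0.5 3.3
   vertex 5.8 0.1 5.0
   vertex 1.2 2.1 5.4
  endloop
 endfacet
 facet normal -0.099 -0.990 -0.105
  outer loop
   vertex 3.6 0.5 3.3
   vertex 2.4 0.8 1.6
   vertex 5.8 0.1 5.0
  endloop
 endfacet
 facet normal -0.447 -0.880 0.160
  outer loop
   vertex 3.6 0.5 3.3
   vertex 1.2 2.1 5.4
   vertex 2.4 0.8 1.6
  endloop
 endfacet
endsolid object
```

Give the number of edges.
24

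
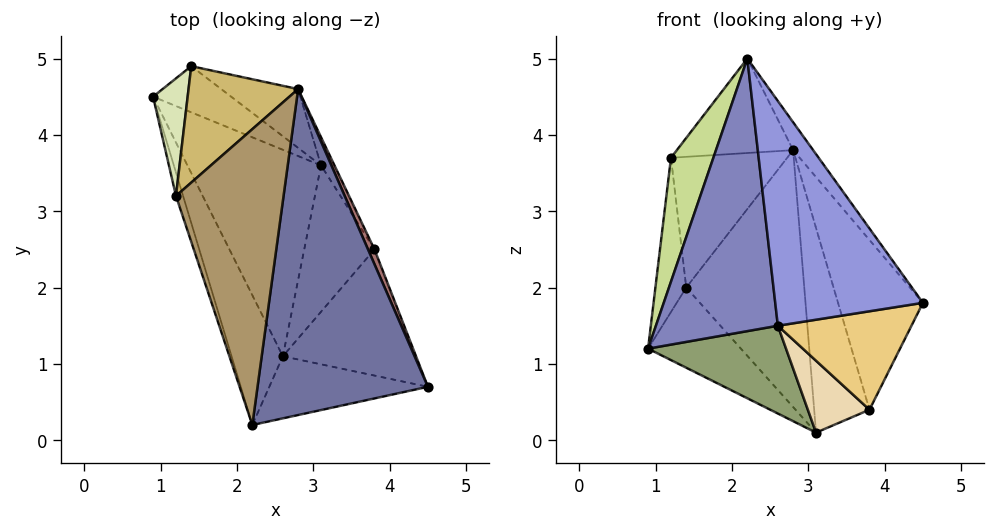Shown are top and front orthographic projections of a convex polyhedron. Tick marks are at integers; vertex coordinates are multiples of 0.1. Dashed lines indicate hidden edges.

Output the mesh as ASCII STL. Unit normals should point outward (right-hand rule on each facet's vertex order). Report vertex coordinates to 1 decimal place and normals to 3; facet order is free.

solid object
 facet normal 0.807 0.050 0.588
  outer loop
   vertex 2.8 4.6 3.8
   vertex 2.2 0.2 5.0
   vertex 4.5 0.7 1.8
  endloop
 endfacet
 facet normal -0.866 -0.452 -0.215
  outer loop
   vertex 2.6 1.1 1.5
   vertex 2.2 0.2 5.0
   vertex 0.9 4.5 1.2
  endloop
 endfacet
 facet normal -0.159 -0.952 -0.263
  outer loop
   vertex 2.6 1.1 1.5
   vertex 4.5 0.7 1.8
   vertex 2.2 0.2 5.0
  endloop
 endfacet
 facet normal 0.104 0.862 -0.496
  outer loop
   vertex 3.1 3.6 0.1
   vertex 0.9 4.5 1.2
   vertex 1.4 4.9 2.0
  endloop
 endfacet
 facet normal -0.527 -0.333 -0.782
  outer loop
   vertex 3.1 3.6 0.1
   vertex 2.6 1.1 1.5
   vertex 0.9 4.5 1.2
  endloop
 endfacet
 facet normal 0.444 0.873 -0.200
  outer loop
   vertex 3.1 3.6 0.1
   vertex 1.4 4.9 2.0
   vertex 2.8 4.6 3.8
  endloop
 endfacet
 facet normal -0.938 -0.341 -0.065
  outer loop
   vertex 1.2 3.2 3.7
   vertex 0.9 4.5 1.2
   vertex 2.2 0.2 5.0
  endloop
 endfacet
 facet normal -0.849 0.420 0.320
  outer loop
   vertex 1.2 3.2 3.7
   vertex 1.4 4.9 2.0
   vertex 0.9 4.5 1.2
  endloop
 endfacet
 facet normal -0.310 0.289 0.906
  outer loop
   vertex 1.2 3.2 3.7
   vertex 2.2 0.2 5.0
   vertex 2.8 4.6 3.8
  endloop
 endfacet
 facet normal -0.571 0.613 0.546
  outer loop
   vertex 1.2 3.2 3.7
   vertex 2.8 4.6 3.8
   vertex 1.4 4.9 2.0
  endloop
 endfacet
 facet normal -0.005 -0.615 -0.788
  outer loop
   vertex 3.8 2.5 0.4
   vertex 4.5 0.7 1.8
   vertex 2.6 1.1 1.5
  endloop
 endfacet
 facet normal -0.295 -0.421 -0.858
  outer loop
   vertex 3.8 2.5 0.4
   vertex 2.6 1.1 1.5
   vertex 3.1 3.6 0.1
  endloop
 endfacet
 facet normal 0.922 0.385 0.034
  outer loop
   vertex 3.8 2.5 0.4
   vertex 2.8 4.6 3.8
   vertex 4.5 0.7 1.8
  endloop
 endfacet
 facet normal 0.850 0.521 -0.072
  outer loop
   vertex 3.8 2.5 0.4
   vertex 3.1 3.6 0.1
   vertex 2.8 4.6 3.8
  endloop
 endfacet
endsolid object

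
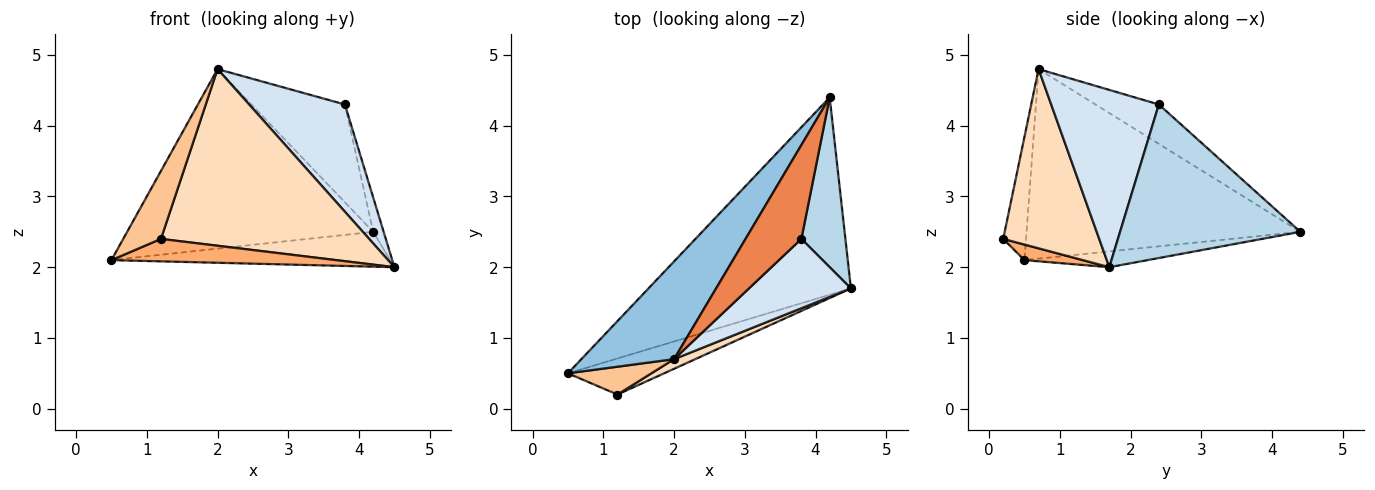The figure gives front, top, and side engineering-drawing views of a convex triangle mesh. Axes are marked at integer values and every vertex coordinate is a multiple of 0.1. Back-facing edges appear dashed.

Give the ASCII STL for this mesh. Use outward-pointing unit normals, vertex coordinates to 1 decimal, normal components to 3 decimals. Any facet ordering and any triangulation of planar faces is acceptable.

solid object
 facet normal -0.077 0.173 -0.982
  outer loop
   vertex 4.2 4.4 2.5
   vertex 4.5 1.7 2.0
   vertex 0.5 0.5 2.1
  endloop
 endfacet
 facet normal -0.699 0.628 0.342
  outer loop
   vertex 2.0 0.7 4.8
   vertex 4.2 4.4 2.5
   vertex 0.5 0.5 2.1
  endloop
 endfacet
 facet normal 0.960 0.056 0.275
  outer loop
   vertex 3.8 2.4 4.3
   vertex 4.5 1.7 2.0
   vertex 4.2 4.4 2.5
  endloop
 endfacet
 facet normal 0.686 -0.611 0.395
  outer loop
   vertex 3.8 2.4 4.3
   vertex 2.0 0.7 4.8
   vertex 4.5 1.7 2.0
  endloop
 endfacet
 facet normal -0.439 0.648 0.622
  outer loop
   vertex 3.8 2.4 4.3
   vertex 4.2 4.4 2.5
   vertex 2.0 0.7 4.8
  endloop
 endfacet
 facet normal 0.136 -0.524 -0.841
  outer loop
   vertex 1.2 0.2 2.4
   vertex 0.5 0.5 2.1
   vertex 4.5 1.7 2.0
  endloop
 endfacet
 facet normal -0.488 -0.808 0.331
  outer loop
   vertex 1.2 0.2 2.4
   vertex 2.0 0.7 4.8
   vertex 0.5 0.5 2.1
  endloop
 endfacet
 facet normal 0.418 -0.907 0.050
  outer loop
   vertex 1.2 0.2 2.4
   vertex 4.5 1.7 2.0
   vertex 2.0 0.7 4.8
  endloop
 endfacet
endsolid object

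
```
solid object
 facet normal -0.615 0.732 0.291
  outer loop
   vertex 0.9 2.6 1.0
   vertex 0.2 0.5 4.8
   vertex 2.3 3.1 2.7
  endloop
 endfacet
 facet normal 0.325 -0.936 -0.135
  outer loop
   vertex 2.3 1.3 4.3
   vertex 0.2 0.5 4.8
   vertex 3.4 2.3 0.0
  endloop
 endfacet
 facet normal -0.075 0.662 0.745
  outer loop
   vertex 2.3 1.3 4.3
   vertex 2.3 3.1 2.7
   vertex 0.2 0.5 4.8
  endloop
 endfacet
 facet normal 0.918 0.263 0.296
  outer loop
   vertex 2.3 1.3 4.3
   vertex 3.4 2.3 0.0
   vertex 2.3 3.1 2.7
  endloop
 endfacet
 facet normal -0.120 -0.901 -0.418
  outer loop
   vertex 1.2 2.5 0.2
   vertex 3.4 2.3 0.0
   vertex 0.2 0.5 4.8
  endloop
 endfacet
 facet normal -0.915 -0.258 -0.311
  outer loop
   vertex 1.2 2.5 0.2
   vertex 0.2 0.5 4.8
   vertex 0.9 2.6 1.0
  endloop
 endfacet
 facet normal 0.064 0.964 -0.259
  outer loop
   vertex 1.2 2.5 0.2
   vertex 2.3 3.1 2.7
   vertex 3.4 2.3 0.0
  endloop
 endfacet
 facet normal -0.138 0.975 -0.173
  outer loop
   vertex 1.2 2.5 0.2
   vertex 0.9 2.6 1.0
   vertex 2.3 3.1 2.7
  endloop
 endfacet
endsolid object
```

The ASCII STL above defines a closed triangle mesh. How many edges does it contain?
12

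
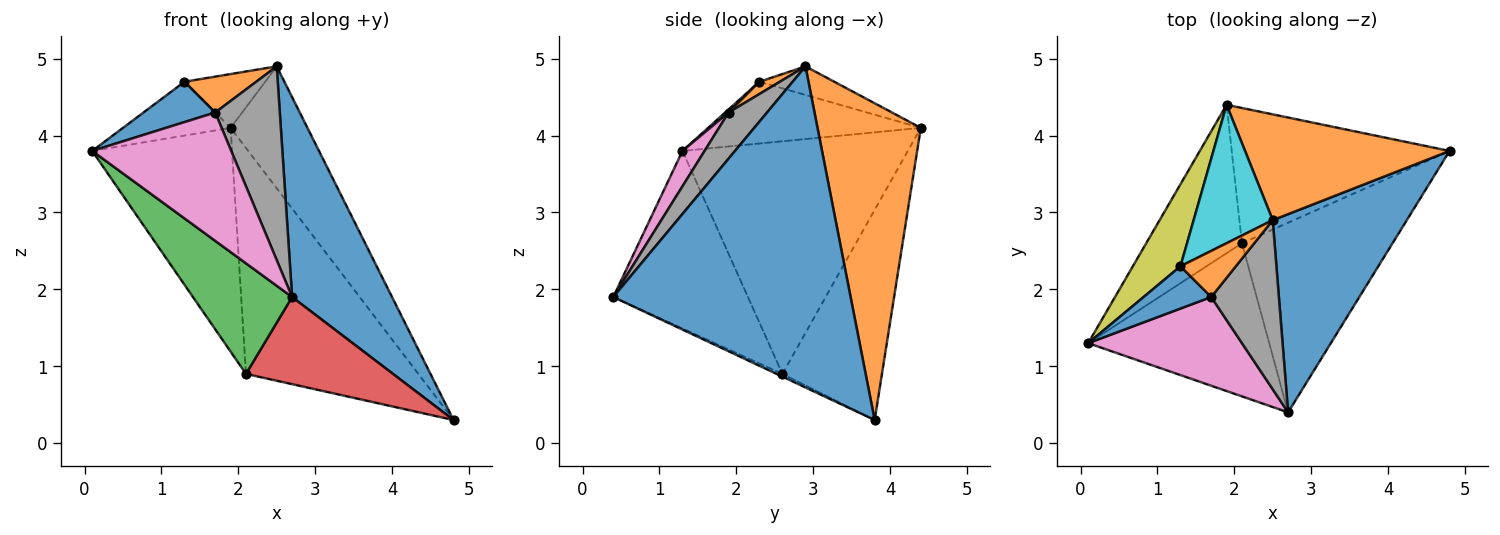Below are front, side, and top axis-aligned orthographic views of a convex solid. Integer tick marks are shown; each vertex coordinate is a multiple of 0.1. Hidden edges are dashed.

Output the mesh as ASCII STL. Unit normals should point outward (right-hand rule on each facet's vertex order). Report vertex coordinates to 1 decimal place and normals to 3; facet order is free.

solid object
 facet normal 0.860 -0.362 0.359
  outer loop
   vertex 2.5 2.9 4.9
   vertex 2.7 0.4 1.9
   vertex 4.8 3.8 0.3
  endloop
 endfacet
 facet normal 0.712 0.530 0.460
  outer loop
   vertex 1.9 4.4 4.1
   vertex 2.5 2.9 4.9
   vertex 4.8 3.8 0.3
  endloop
 endfacet
 facet normal -0.622 -0.458 -0.635
  outer loop
   vertex 2.1 2.6 0.9
   vertex 2.7 0.4 1.9
   vertex 0.1 1.3 3.8
  endloop
 endfacet
 facet normal -0.016 -0.417 -0.909
  outer loop
   vertex 2.1 2.6 0.9
   vertex 4.8 3.8 0.3
   vertex 2.7 0.4 1.9
  endloop
 endfacet
 facet normal -0.802 0.498 -0.330
  outer loop
   vertex 2.1 2.6 0.9
   vertex 0.1 1.3 3.8
   vertex 1.9 4.4 4.1
  endloop
 endfacet
 facet normal -0.444 0.769 -0.460
  outer loop
   vertex 2.1 2.6 0.9
   vertex 1.9 4.4 4.1
   vertex 4.8 3.8 0.3
  endloop
 endfacet
 facet normal 0.130 -0.816 0.564
  outer loop
   vertex 1.7 1.9 4.3
   vertex 0.1 1.3 3.8
   vertex 2.7 0.4 1.9
  endloop
 endfacet
 facet normal 0.409 -0.687 0.600
  outer loop
   vertex 1.7 1.9 4.3
   vertex 2.7 0.4 1.9
   vertex 2.5 2.9 4.9
  endloop
 endfacet
 facet normal -0.735 0.372 0.567
  outer loop
   vertex 1.3 2.3 4.7
   vertex 1.9 4.4 4.1
   vertex 0.1 1.3 3.8
  endloop
 endfacet
 facet normal -0.319 0.344 0.883
  outer loop
   vertex 1.3 2.3 4.7
   vertex 2.5 2.9 4.9
   vertex 1.9 4.4 4.1
  endloop
 endfacet
 facet normal 0.033 -0.690 0.723
  outer loop
   vertex 1.3 2.3 4.7
   vertex 0.1 1.3 3.8
   vertex 1.7 1.9 4.3
  endloop
 endfacet
 facet normal 0.173 -0.605 0.777
  outer loop
   vertex 1.3 2.3 4.7
   vertex 1.7 1.9 4.3
   vertex 2.5 2.9 4.9
  endloop
 endfacet
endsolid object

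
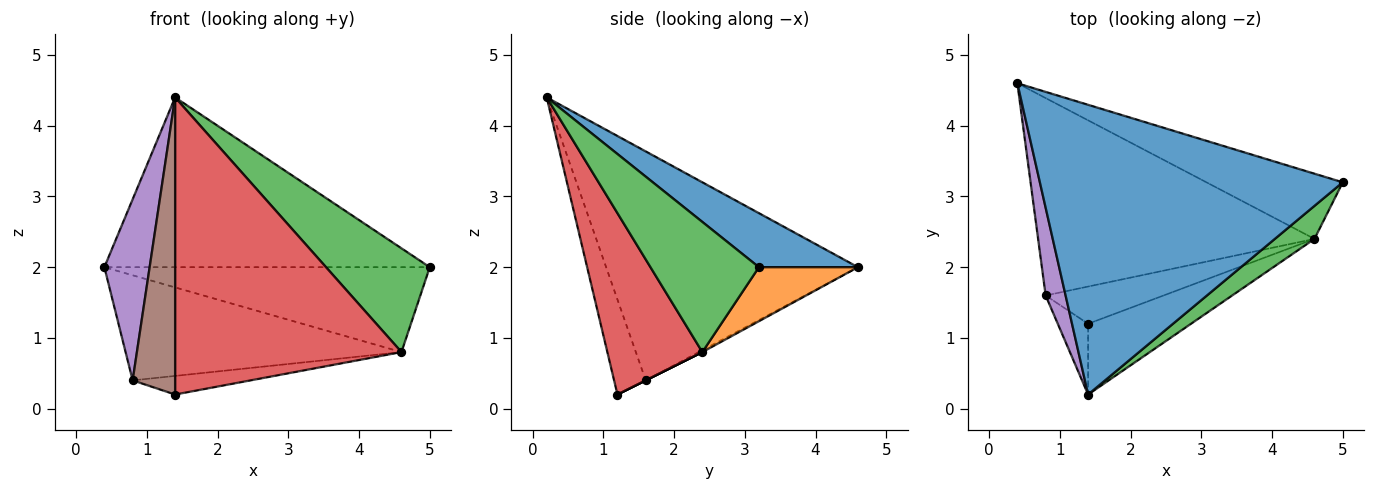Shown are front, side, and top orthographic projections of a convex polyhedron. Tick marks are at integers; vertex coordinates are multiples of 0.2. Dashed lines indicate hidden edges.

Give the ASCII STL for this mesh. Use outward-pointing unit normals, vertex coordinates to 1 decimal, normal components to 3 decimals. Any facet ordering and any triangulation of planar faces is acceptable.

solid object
 facet normal 0.152 0.500 0.853
  outer loop
   vertex 1.4 0.2 4.4
   vertex 5.0 3.2 2.0
   vertex 0.4 4.6 2.0
  endloop
 endfacet
 facet normal 0.235 0.771 -0.592
  outer loop
   vertex 4.6 2.4 0.8
   vertex 0.4 4.6 2.0
   vertex 5.0 3.2 2.0
  endloop
 endfacet
 facet normal 0.706 -0.675 0.215
  outer loop
   vertex 4.6 2.4 0.8
   vertex 5.0 3.2 2.0
   vertex 1.4 0.2 4.4
  endloop
 endfacet
 facet normal 0.378 -0.901 -0.214
  outer loop
   vertex 4.6 2.4 0.8
   vertex 1.4 0.2 4.4
   vertex 1.4 1.2 0.2
  endloop
 endfacet
 facet normal -0.981 -0.176 0.085
  outer loop
   vertex 0.8 1.6 0.4
   vertex 1.4 0.2 4.4
   vertex 0.4 4.6 2.0
  endloop
 endfacet
 facet normal -0.587 -0.787 -0.187
  outer loop
   vertex 0.8 1.6 0.4
   vertex 1.4 1.2 0.2
   vertex 1.4 0.2 4.4
  endloop
 endfacet
 facet normal -0.006 0.470 -0.883
  outer loop
   vertex 0.8 1.6 0.4
   vertex 0.4 4.6 2.0
   vertex 4.6 2.4 0.8
  endloop
 endfacet
 facet normal 0.000 0.447 -0.894
  outer loop
   vertex 0.8 1.6 0.4
   vertex 4.6 2.4 0.8
   vertex 1.4 1.2 0.2
  endloop
 endfacet
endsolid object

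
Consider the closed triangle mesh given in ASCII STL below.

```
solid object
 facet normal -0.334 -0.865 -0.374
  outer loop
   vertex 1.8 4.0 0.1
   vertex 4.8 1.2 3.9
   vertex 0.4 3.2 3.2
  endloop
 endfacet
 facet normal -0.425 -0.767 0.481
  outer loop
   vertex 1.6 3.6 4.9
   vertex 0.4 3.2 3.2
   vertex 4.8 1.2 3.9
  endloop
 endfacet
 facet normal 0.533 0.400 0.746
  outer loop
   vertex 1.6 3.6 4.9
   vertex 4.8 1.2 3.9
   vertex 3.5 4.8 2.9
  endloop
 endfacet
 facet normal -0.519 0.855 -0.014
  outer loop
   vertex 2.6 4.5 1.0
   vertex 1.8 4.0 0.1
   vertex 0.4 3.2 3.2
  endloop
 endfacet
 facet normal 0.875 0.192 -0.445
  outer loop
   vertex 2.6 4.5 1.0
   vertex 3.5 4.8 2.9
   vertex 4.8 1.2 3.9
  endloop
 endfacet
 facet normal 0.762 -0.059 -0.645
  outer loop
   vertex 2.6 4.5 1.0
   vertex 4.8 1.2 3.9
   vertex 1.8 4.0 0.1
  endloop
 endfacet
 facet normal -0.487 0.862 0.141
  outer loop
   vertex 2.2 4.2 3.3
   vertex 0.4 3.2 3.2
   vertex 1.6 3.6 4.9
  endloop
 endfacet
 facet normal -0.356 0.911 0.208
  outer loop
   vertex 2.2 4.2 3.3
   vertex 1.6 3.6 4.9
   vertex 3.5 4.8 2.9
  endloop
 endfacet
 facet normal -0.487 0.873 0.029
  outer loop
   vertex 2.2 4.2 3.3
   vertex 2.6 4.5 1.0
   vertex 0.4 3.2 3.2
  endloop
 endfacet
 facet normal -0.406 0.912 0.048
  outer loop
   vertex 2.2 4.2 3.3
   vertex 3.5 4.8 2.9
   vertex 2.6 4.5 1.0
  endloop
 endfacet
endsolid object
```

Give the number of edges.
15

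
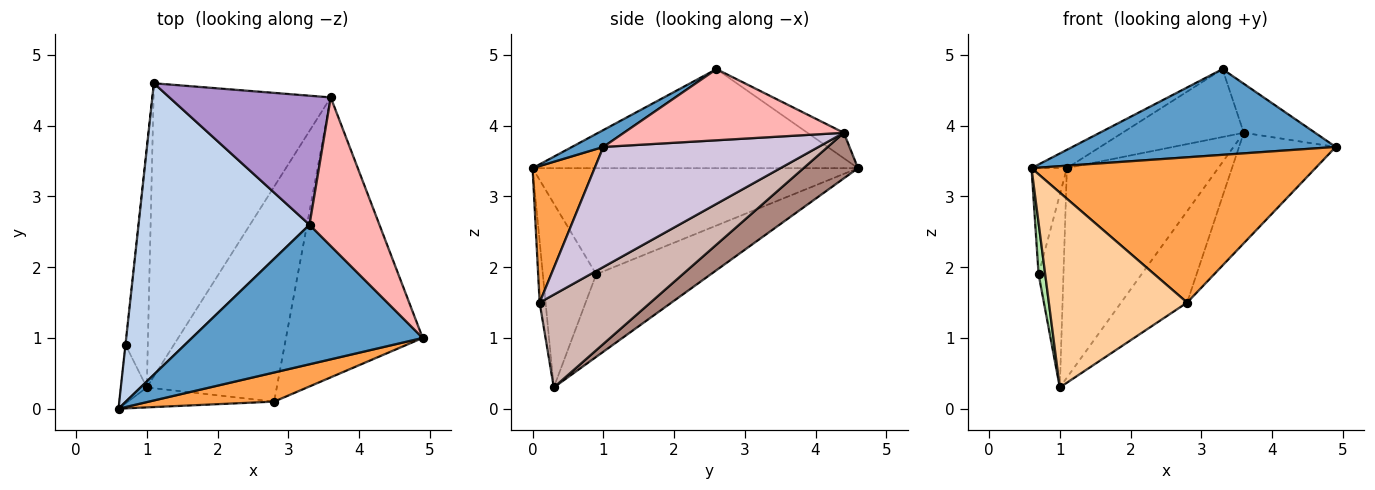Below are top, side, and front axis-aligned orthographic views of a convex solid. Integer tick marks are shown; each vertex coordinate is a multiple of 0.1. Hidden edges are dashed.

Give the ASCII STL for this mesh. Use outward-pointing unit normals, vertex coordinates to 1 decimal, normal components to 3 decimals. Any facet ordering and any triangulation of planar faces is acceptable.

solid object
 facet normal 0.062 -0.522 0.850
  outer loop
   vertex 3.3 2.6 4.8
   vertex 0.6 0.0 3.4
   vertex 4.9 1.0 3.7
  endloop
 endfacet
 facet normal -0.500 0.054 0.864
  outer loop
   vertex 3.3 2.6 4.8
   vertex 1.1 4.6 3.4
   vertex 0.6 0.0 3.4
  endloop
 endfacet
 facet normal 0.210 -0.959 0.192
  outer loop
   vertex 2.8 0.1 1.5
   vertex 4.9 1.0 3.7
   vertex 0.6 0.0 3.4
  endloop
 endfacet
 facet normal -0.043 -0.994 -0.102
  outer loop
   vertex 2.8 0.1 1.5
   vertex 0.6 0.0 3.4
   vertex 1.0 0.3 0.3
  endloop
 endfacet
 facet normal -0.994 0.108 -0.001
  outer loop
   vertex 0.7 0.9 1.9
   vertex 0.6 0.0 3.4
   vertex 1.1 4.6 3.4
  endloop
 endfacet
 facet normal -0.983 -0.122 -0.139
  outer loop
   vertex 0.7 0.9 1.9
   vertex 1.0 0.3 0.3
   vertex 0.6 0.0 3.4
  endloop
 endfacet
 facet normal -0.945 0.205 -0.254
  outer loop
   vertex 0.7 0.9 1.9
   vertex 1.1 4.6 3.4
   vertex 1.0 0.3 0.3
  endloop
 endfacet
 facet normal 0.695 0.226 0.683
  outer loop
   vertex 3.6 4.4 3.9
   vertex 3.3 2.6 4.8
   vertex 4.9 1.0 3.7
  endloop
 endfacet
 facet normal -0.138 0.461 0.876
  outer loop
   vertex 3.6 4.4 3.9
   vertex 1.1 4.6 3.4
   vertex 3.3 2.6 4.8
  endloop
 endfacet
 facet normal 0.633 0.284 -0.720
  outer loop
   vertex 3.6 4.4 3.9
   vertex 4.9 1.0 3.7
   vertex 2.8 0.1 1.5
  endloop
 endfacet
 facet normal 0.205 0.569 -0.796
  outer loop
   vertex 3.6 4.4 3.9
   vertex 1.0 0.3 0.3
   vertex 1.1 4.6 3.4
  endloop
 endfacet
 facet normal 0.549 0.327 -0.769
  outer loop
   vertex 3.6 4.4 3.9
   vertex 2.8 0.1 1.5
   vertex 1.0 0.3 0.3
  endloop
 endfacet
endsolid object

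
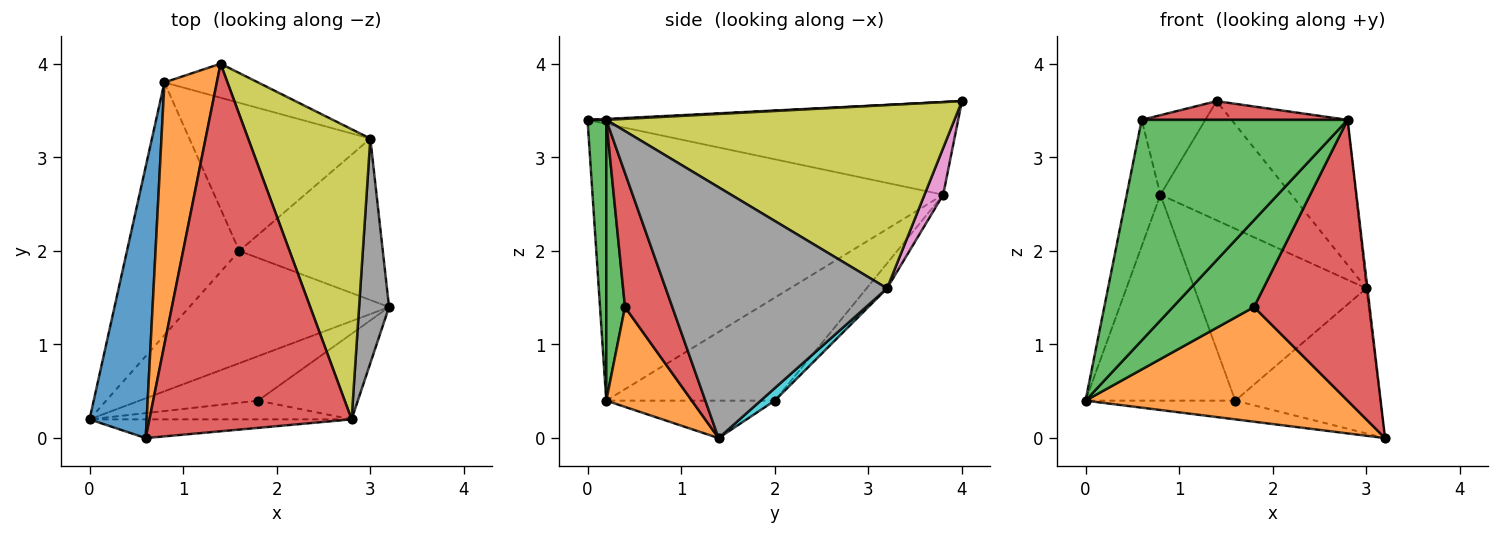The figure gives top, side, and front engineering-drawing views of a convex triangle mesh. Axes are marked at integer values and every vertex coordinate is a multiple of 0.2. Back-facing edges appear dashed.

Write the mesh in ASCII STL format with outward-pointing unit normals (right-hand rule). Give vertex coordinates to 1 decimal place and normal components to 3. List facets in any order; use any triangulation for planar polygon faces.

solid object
 facet normal -0.975 0.094 0.201
  outer loop
   vertex 0.8 3.8 2.6
   vertex 0.0 0.2 0.4
   vertex 0.6 0.0 3.4
  endloop
 endfacet
 facet normal -0.861 0.148 0.487
  outer loop
   vertex 0.8 3.8 2.6
   vertex 0.6 0.0 3.4
   vertex 1.4 4.0 3.6
  endloop
 endfacet
 facet normal 0.090 -0.992 -0.084
  outer loop
   vertex 2.8 0.2 3.4
   vertex 0.6 0.0 3.4
   vertex 0.0 0.2 0.4
  endloop
 endfacet
 facet normal 0.005 -0.051 0.999
  outer loop
   vertex 2.8 0.2 3.4
   vertex 1.4 4.0 3.6
   vertex 0.6 0.0 3.4
  endloop
 endfacet
 facet normal -0.182 0.162 -0.970
  outer loop
   vertex 1.6 2.0 0.4
   vertex 3.2 1.4 0.0
   vertex 0.0 0.2 0.4
  endloop
 endfacet
 facet normal -0.579 0.515 -0.632
  outer loop
   vertex 1.6 2.0 0.4
   vertex 0.0 0.2 0.4
   vertex 0.8 3.8 2.6
  endloop
 endfacet
 facet normal 0.136 0.953 -0.272
  outer loop
   vertex 3.0 3.2 1.6
   vertex 0.8 3.8 2.6
   vertex 1.4 4.0 3.6
  endloop
 endfacet
 facet normal 0.993 0.005 0.119
  outer loop
   vertex 3.0 3.2 1.6
   vertex 2.8 0.2 3.4
   vertex 3.2 1.4 0.0
  endloop
 endfacet
 facet normal 0.802 0.267 0.535
  outer loop
   vertex 3.0 3.2 1.6
   vertex 1.4 4.0 3.6
   vertex 2.8 0.2 3.4
  endloop
 endfacet
 facet normal 0.065 0.667 -0.742
  outer loop
   vertex 3.0 3.2 1.6
   vertex 3.2 1.4 0.0
   vertex 1.6 2.0 0.4
  endloop
 endfacet
 facet normal -0.090 0.755 -0.650
  outer loop
   vertex 3.0 3.2 1.6
   vertex 1.6 2.0 0.4
   vertex 0.8 3.8 2.6
  endloop
 endfacet
 facet normal 0.291 -0.892 -0.346
  outer loop
   vertex 1.8 0.4 1.4
   vertex 0.0 0.2 0.4
   vertex 3.2 1.4 0.0
  endloop
 endfacet
 facet normal 0.220 -0.954 -0.205
  outer loop
   vertex 1.8 0.4 1.4
   vertex 2.8 0.2 3.4
   vertex 0.0 0.2 0.4
  endloop
 endfacet
 facet normal 0.365 -0.891 -0.271
  outer loop
   vertex 1.8 0.4 1.4
   vertex 3.2 1.4 0.0
   vertex 2.8 0.2 3.4
  endloop
 endfacet
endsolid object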